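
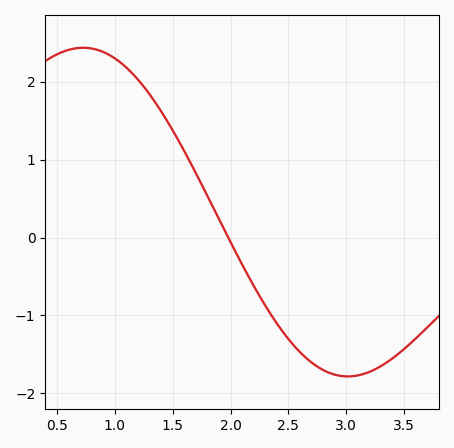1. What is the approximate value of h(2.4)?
-1.1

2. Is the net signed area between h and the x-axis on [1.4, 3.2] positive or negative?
negative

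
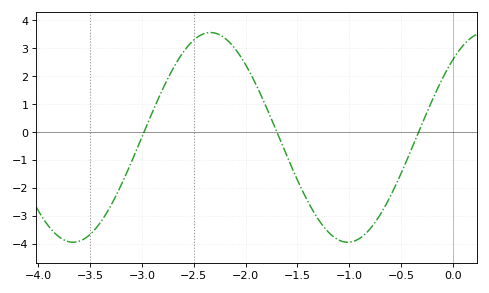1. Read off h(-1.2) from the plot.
-3.58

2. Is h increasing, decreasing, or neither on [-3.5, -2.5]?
increasing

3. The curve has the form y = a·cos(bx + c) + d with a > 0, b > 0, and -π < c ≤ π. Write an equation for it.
y = 3.75cos(2.37x - 0.74) - 0.19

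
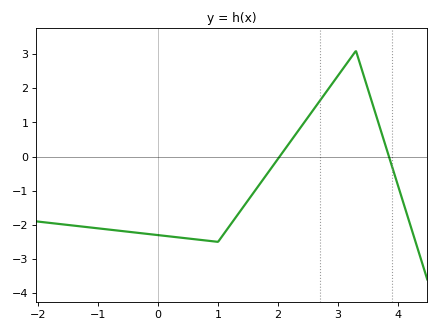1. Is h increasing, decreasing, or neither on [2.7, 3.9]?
neither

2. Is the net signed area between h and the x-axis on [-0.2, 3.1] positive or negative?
negative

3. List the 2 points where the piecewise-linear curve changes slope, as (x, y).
(1, -2.5); (3.3, 3.1)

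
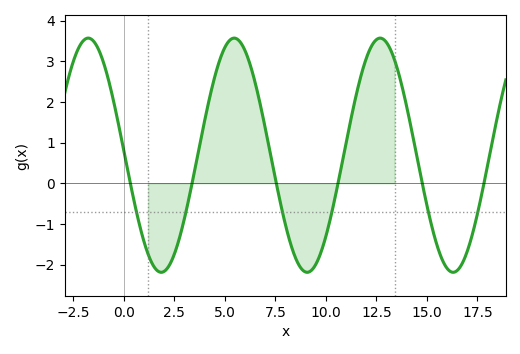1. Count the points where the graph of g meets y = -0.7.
6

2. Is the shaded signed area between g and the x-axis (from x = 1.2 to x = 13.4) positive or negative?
positive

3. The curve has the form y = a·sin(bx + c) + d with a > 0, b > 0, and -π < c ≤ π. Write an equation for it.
y = 2.88sin(0.87x + 3.1) + 0.69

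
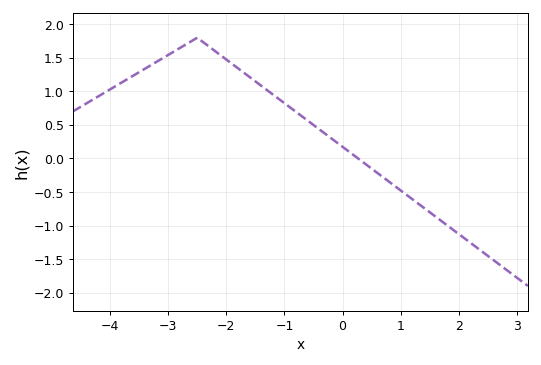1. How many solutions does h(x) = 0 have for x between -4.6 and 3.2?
1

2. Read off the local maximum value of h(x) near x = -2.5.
1.8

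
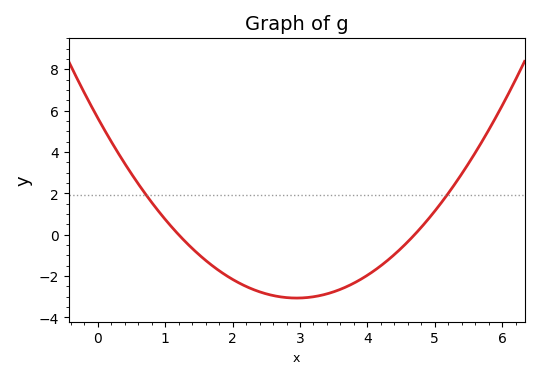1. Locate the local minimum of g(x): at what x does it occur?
2.95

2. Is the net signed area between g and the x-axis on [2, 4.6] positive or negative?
negative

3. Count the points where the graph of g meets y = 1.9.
2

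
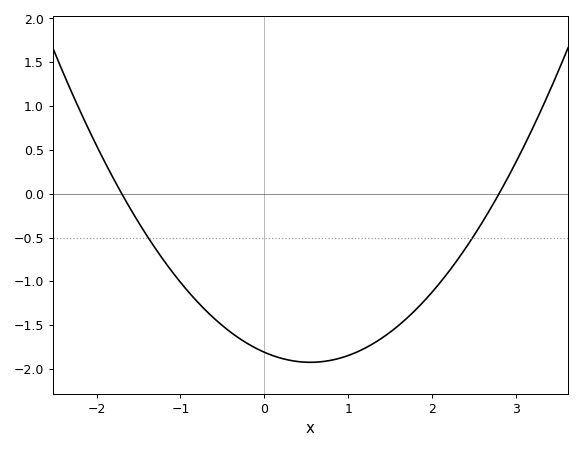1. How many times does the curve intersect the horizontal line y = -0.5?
2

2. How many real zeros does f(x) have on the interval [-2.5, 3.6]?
2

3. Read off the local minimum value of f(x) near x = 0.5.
-1.9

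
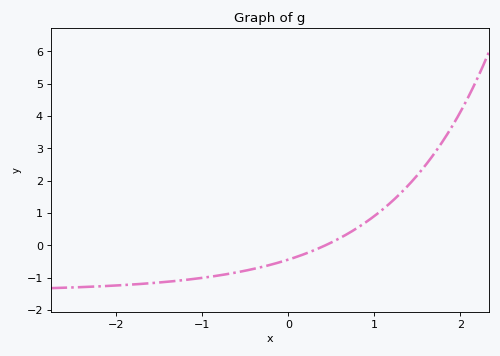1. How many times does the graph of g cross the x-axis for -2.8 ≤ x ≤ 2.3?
1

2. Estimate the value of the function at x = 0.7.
0.4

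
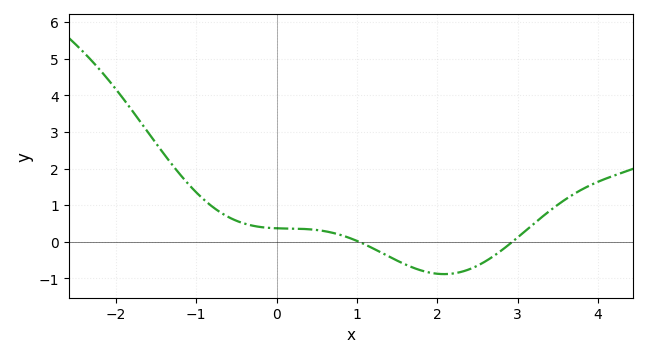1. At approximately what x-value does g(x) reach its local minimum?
2.1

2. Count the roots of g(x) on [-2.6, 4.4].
2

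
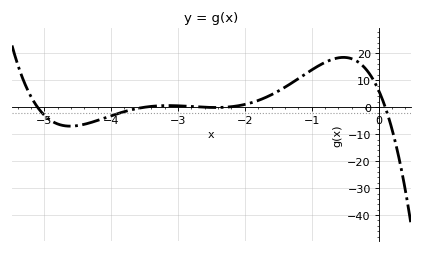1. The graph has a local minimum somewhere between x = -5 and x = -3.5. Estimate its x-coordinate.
-4.6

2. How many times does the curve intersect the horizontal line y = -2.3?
3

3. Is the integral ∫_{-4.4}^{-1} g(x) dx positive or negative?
positive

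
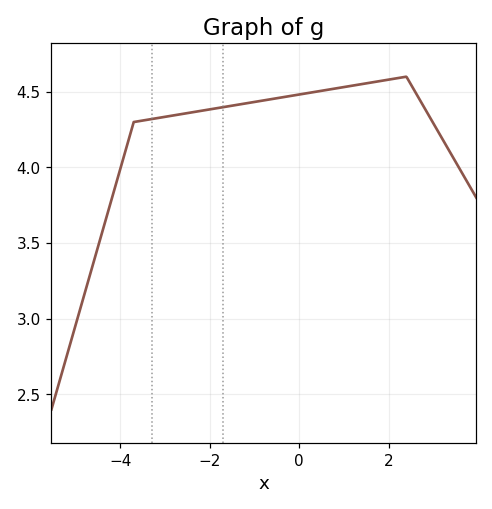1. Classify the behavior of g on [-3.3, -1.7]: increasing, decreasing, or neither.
increasing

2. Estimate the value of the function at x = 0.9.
4.53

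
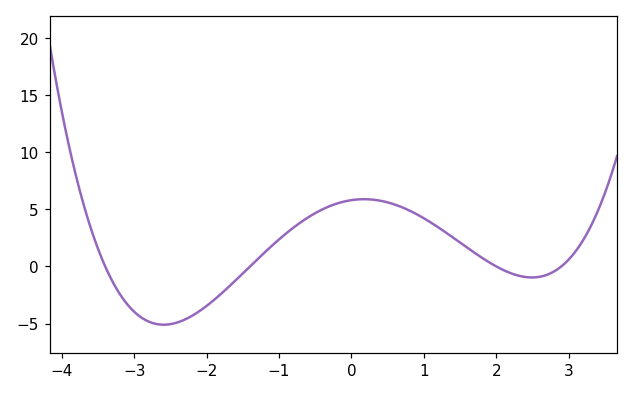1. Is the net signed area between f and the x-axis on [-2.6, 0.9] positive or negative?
positive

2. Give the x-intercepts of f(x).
-3.4, -1.4, 2, 2.9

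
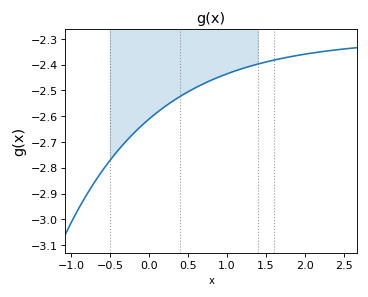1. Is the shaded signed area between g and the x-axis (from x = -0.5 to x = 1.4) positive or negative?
negative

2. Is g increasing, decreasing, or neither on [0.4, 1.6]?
increasing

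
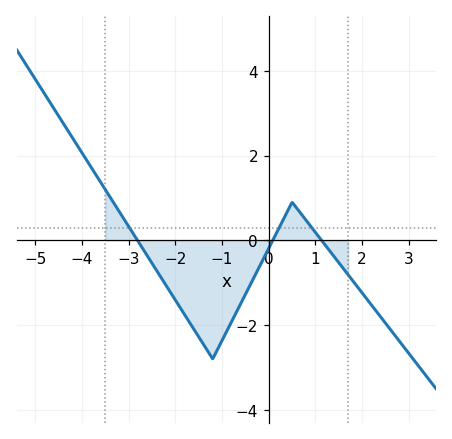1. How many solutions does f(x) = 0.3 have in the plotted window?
3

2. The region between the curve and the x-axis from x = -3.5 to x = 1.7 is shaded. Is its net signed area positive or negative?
negative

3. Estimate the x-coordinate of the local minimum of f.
-1.2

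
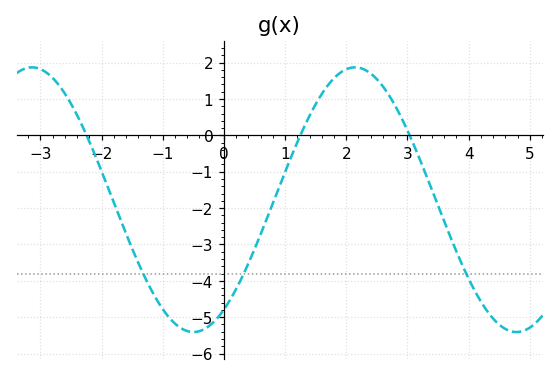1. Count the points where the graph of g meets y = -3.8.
3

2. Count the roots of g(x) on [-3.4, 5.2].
3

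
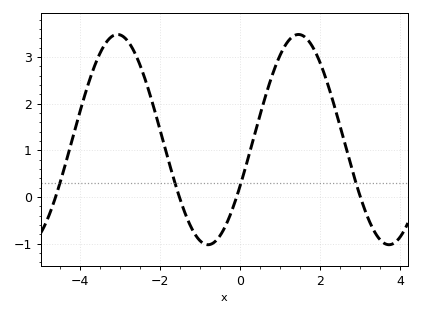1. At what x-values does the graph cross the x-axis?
-4.6, -1.6, 0, 3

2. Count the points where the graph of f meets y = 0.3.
4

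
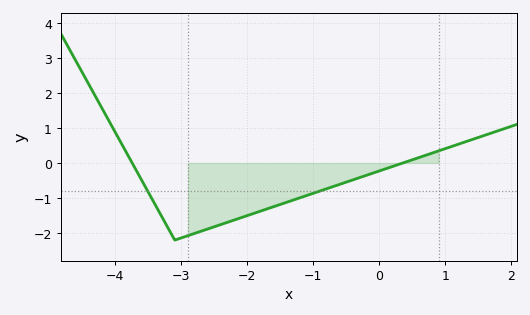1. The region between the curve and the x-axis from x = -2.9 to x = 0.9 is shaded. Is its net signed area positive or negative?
negative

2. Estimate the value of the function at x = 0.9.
0.3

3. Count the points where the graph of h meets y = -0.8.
2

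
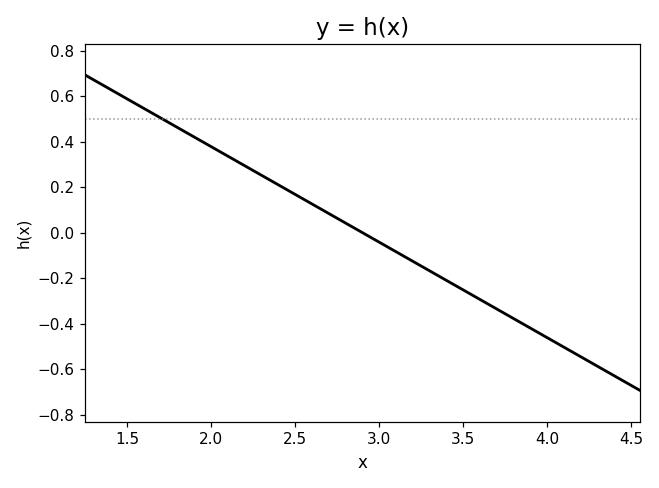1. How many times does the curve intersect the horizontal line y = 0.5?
1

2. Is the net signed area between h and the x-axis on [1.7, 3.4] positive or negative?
positive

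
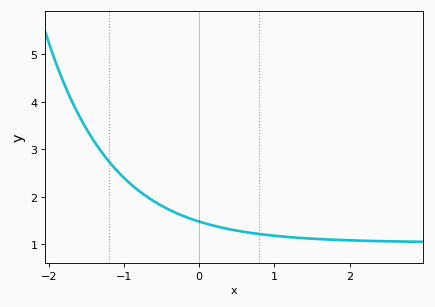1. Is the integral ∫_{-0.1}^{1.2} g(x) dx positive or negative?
positive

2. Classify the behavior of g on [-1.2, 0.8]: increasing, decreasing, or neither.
decreasing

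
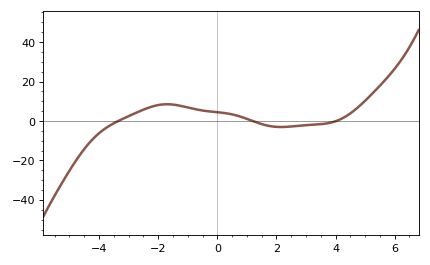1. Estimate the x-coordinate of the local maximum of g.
-1.8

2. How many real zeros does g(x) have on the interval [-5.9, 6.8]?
3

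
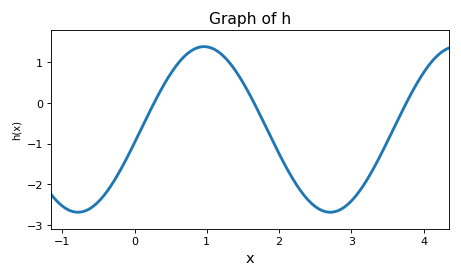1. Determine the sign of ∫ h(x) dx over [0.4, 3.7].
negative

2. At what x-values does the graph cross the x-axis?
0.27, 1.65, 3.76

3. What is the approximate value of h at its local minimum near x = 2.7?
-2.68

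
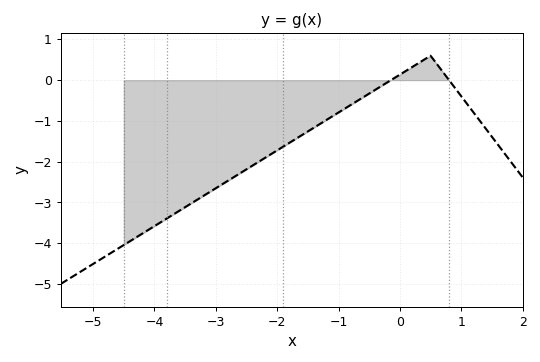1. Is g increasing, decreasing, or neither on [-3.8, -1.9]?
increasing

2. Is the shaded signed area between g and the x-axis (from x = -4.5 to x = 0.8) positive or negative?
negative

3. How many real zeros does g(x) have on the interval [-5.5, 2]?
2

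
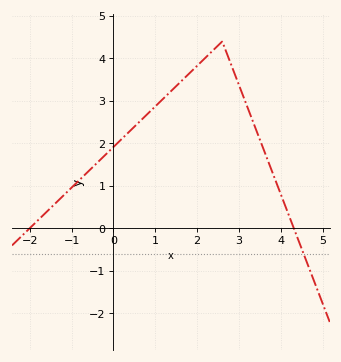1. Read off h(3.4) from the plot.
2.3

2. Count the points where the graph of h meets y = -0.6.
1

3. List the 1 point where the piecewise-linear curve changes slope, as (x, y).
(2.6, 4.4)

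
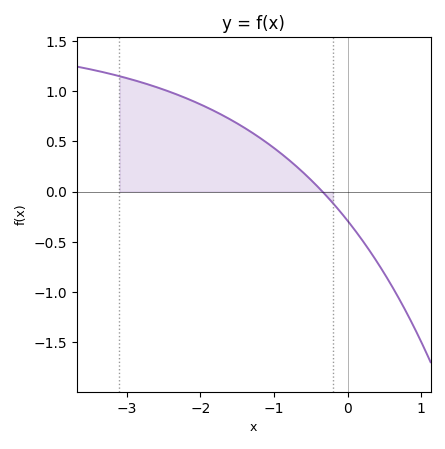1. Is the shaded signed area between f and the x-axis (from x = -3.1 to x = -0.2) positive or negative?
positive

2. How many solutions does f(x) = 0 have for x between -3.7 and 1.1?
1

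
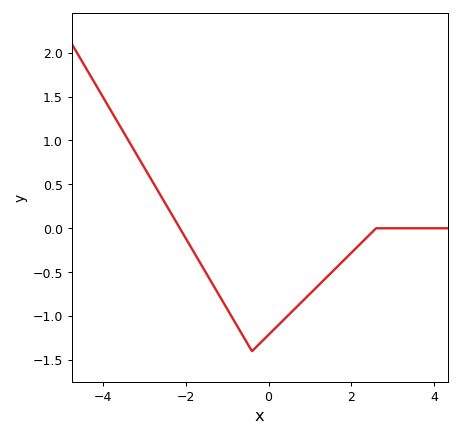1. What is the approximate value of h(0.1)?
-1.15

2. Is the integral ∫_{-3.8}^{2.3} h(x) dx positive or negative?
negative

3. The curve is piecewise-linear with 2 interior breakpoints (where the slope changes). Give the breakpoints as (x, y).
(-0.4, -1.4); (2.6, 0)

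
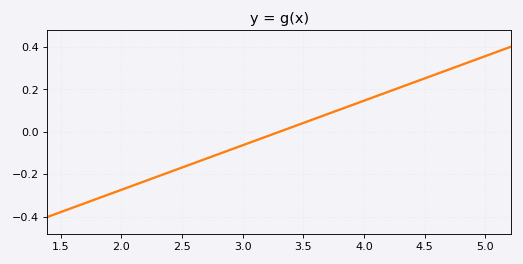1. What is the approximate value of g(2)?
-0.273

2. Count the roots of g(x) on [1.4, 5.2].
1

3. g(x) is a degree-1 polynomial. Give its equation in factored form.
y = 0.21(x - 3.3)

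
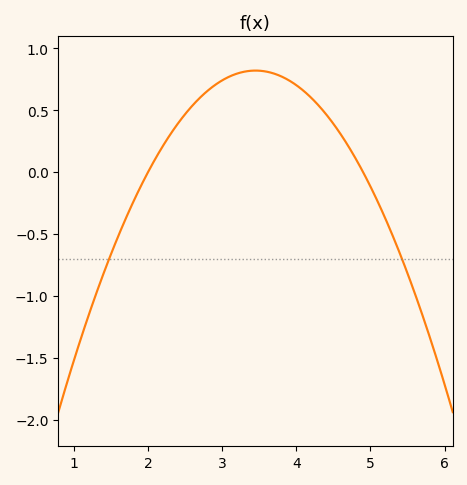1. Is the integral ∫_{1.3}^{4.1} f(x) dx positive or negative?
positive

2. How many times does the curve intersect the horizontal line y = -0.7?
2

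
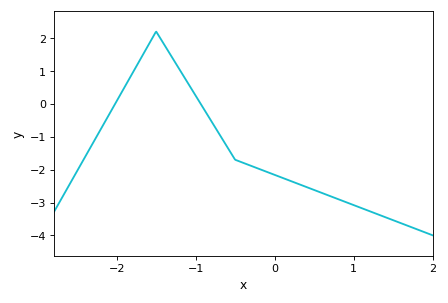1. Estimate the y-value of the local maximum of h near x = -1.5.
2.2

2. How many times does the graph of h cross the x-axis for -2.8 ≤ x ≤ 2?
2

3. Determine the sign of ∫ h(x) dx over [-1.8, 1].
negative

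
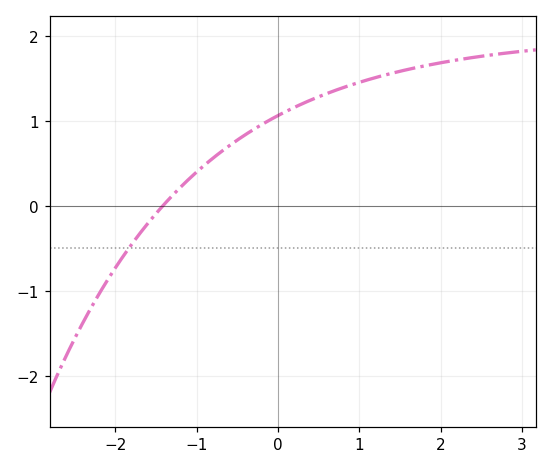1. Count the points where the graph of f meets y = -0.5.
1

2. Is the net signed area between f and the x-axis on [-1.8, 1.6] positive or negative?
positive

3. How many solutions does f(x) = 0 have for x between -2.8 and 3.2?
1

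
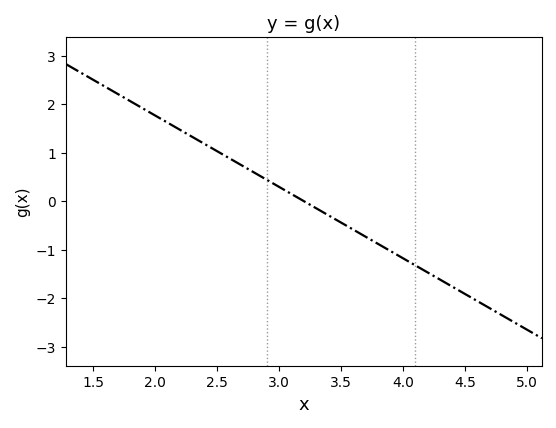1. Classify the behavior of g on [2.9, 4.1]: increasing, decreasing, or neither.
decreasing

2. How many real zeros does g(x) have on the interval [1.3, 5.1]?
1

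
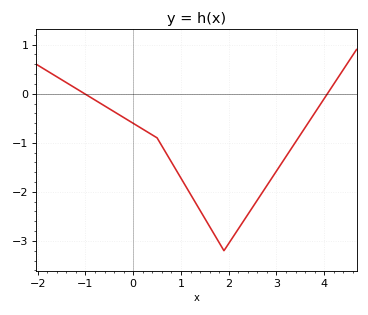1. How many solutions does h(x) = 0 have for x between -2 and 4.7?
2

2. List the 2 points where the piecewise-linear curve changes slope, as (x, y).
(0.5, -0.9); (1.9, -3.2)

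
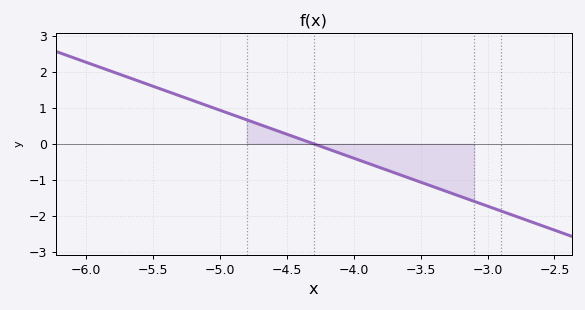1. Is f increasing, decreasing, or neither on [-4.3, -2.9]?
decreasing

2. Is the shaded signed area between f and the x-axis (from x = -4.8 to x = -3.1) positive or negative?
negative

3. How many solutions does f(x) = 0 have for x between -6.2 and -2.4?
1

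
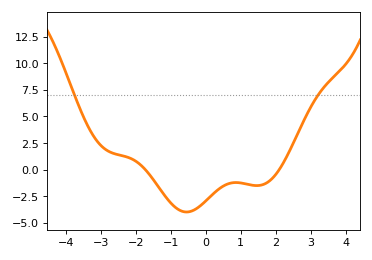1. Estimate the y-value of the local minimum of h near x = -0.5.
-3.97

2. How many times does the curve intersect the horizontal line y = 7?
2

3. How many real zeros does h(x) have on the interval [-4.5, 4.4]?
2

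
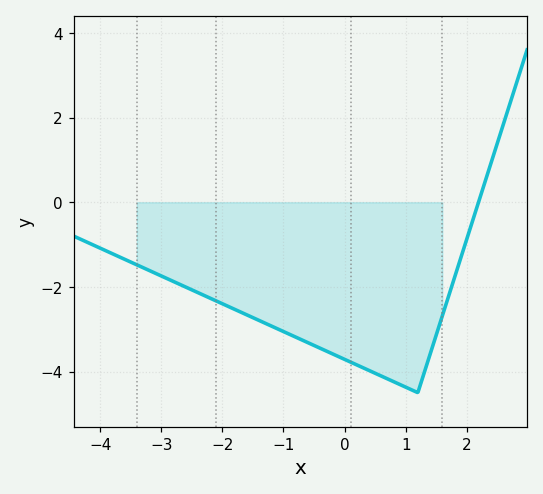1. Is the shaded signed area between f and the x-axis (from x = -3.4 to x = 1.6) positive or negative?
negative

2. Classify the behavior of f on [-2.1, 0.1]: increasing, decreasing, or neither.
decreasing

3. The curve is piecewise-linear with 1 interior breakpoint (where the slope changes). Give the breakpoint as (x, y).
(1.2, -4.5)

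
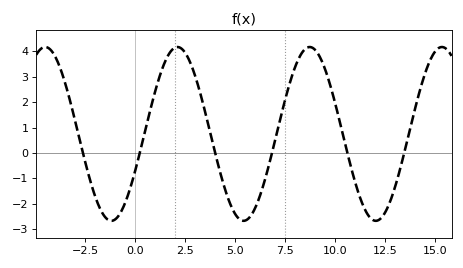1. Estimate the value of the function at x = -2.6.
0.004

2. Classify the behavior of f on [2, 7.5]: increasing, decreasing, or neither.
neither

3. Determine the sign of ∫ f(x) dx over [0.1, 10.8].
positive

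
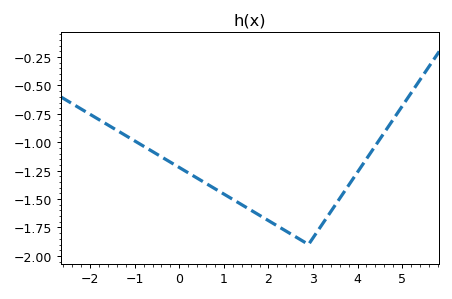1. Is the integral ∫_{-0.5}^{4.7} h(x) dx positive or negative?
negative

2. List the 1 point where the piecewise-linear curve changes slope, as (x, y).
(2.9, -1.9)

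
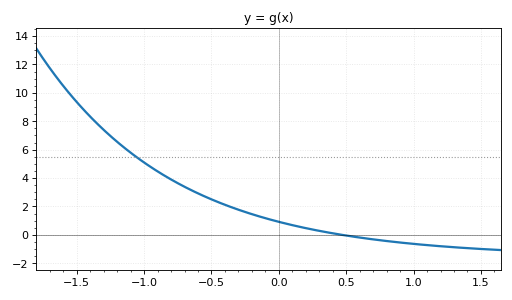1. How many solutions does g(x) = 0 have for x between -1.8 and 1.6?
1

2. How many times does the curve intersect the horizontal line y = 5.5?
1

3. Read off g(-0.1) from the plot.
1.18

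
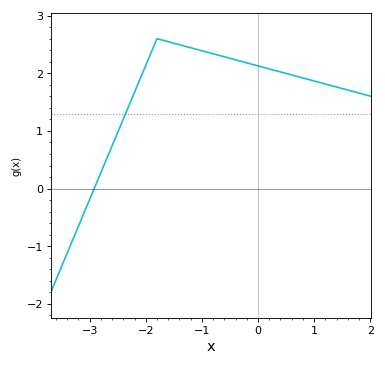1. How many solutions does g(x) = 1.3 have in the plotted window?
1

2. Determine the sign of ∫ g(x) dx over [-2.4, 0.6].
positive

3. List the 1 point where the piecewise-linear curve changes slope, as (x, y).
(-1.8, 2.6)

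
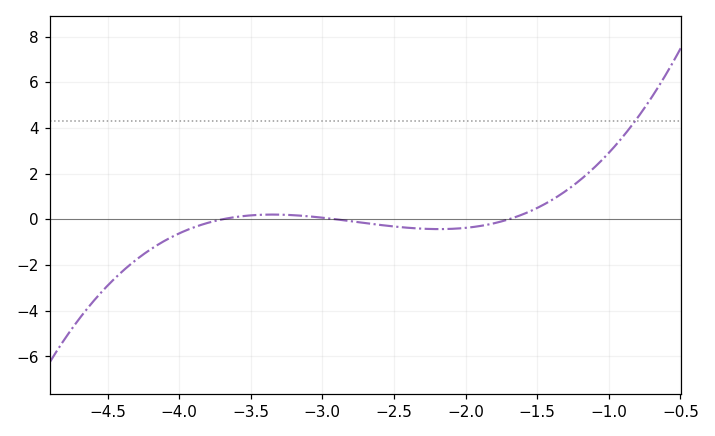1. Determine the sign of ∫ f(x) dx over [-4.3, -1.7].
negative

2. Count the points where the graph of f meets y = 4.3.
1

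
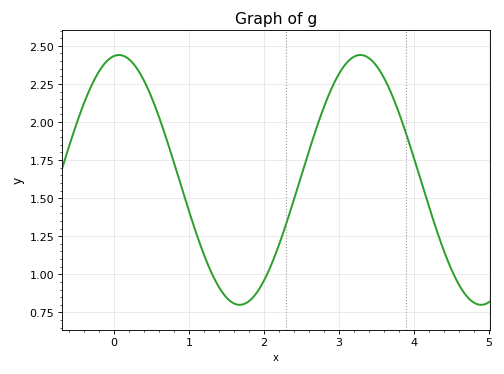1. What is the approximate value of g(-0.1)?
2.4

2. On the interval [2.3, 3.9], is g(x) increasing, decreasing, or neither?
neither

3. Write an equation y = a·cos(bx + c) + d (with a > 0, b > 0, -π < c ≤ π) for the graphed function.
y = 0.82cos(1.9x - 0.13) + 1.62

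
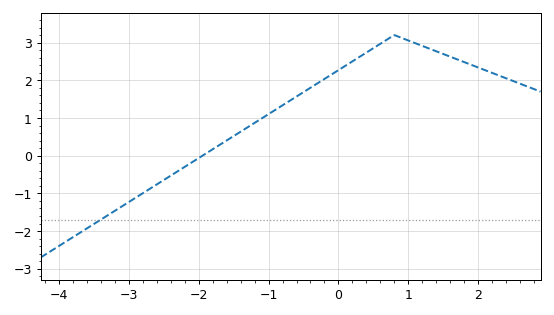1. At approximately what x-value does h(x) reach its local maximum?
0.801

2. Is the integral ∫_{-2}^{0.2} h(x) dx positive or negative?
positive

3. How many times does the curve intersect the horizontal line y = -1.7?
1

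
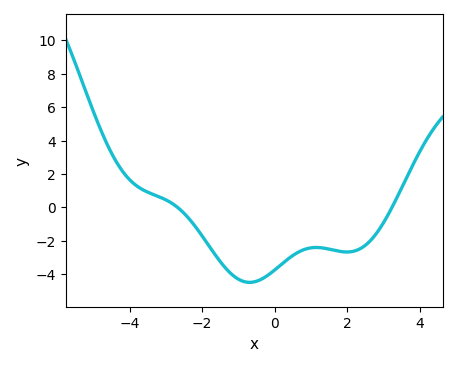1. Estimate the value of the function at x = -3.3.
0.734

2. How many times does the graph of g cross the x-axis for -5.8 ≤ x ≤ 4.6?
2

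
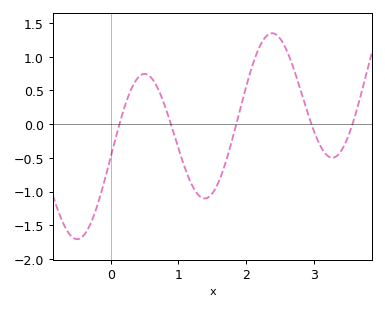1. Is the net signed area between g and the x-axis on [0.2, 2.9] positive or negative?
positive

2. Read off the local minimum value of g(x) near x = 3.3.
-0.5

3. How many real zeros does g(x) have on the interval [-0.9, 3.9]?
5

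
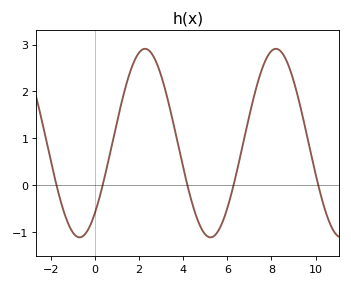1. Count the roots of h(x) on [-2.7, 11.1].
5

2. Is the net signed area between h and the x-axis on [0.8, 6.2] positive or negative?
positive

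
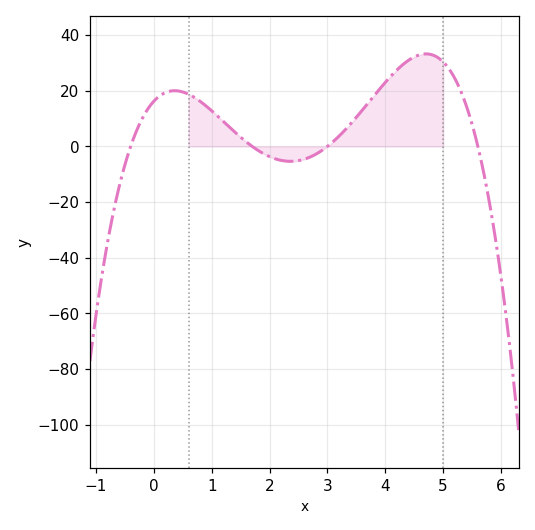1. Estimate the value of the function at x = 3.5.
10.5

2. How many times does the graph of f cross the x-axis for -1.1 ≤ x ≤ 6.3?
4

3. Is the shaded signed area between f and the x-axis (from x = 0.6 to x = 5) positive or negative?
positive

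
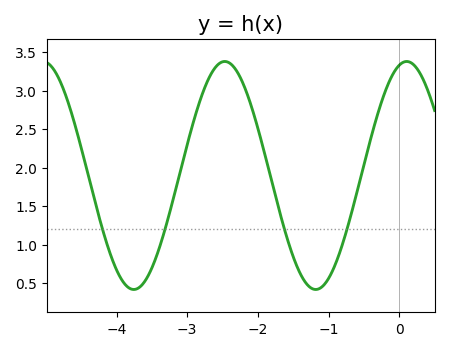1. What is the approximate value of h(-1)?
0.55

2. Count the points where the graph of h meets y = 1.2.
4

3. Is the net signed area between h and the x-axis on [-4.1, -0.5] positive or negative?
positive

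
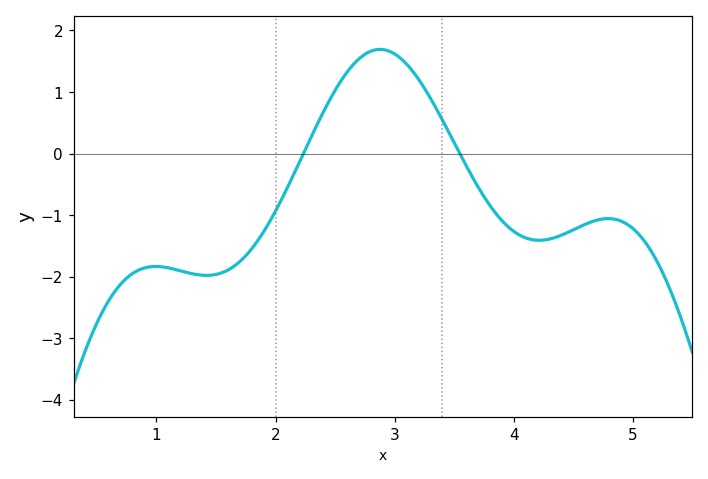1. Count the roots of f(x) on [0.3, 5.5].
2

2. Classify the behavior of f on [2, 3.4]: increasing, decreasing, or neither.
neither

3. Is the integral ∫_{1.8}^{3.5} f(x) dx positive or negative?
positive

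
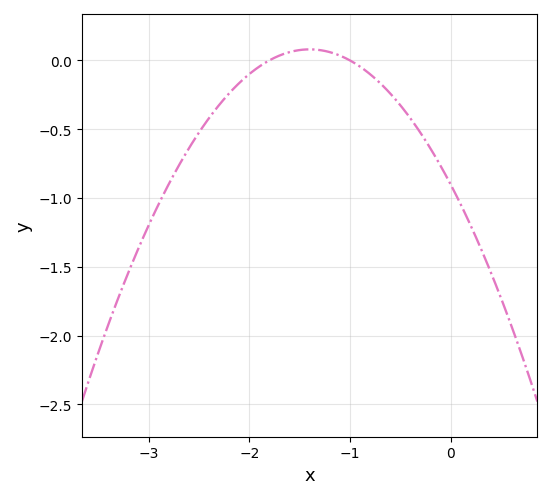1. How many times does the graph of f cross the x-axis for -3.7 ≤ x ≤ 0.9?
2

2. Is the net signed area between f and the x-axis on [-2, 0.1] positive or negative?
negative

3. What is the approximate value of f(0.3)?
-1.35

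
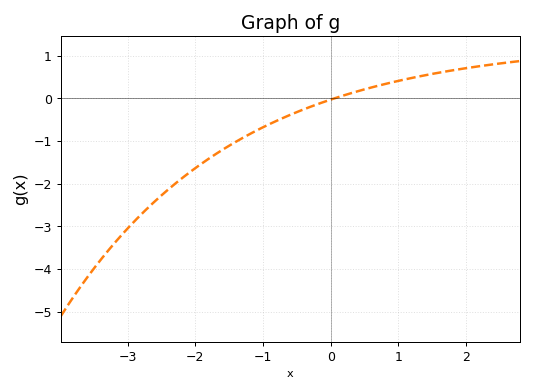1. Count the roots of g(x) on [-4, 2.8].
1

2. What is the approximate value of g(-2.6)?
-2.42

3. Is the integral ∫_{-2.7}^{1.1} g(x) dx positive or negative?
negative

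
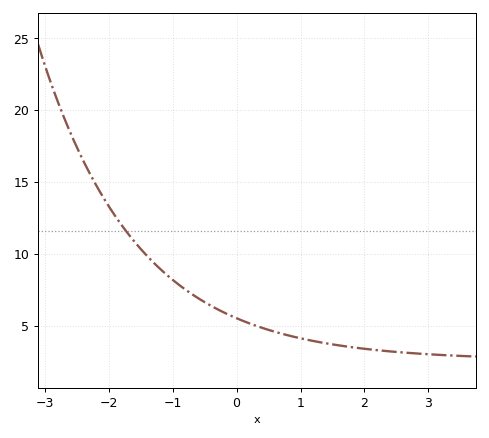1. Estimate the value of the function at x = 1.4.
3.77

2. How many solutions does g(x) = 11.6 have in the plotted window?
1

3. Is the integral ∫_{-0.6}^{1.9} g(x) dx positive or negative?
positive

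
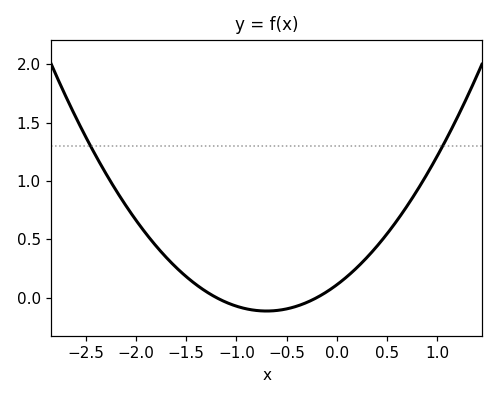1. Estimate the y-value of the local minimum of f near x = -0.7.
-0.1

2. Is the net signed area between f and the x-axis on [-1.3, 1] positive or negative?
positive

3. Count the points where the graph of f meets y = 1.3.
2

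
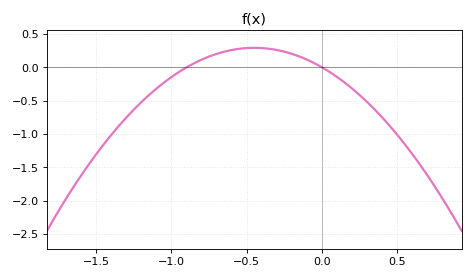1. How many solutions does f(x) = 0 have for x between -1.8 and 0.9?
2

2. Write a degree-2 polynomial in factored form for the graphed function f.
y = -1.45(x + 0.9)(x - 0)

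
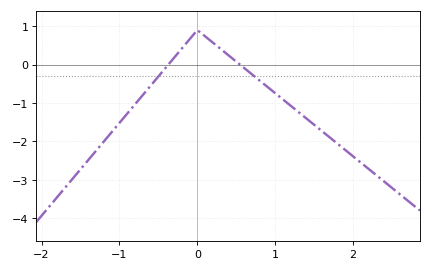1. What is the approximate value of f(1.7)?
-1.9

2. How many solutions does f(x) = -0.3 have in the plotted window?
2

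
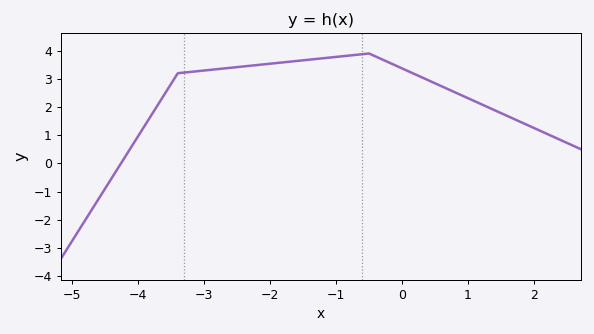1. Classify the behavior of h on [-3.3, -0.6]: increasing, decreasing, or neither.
increasing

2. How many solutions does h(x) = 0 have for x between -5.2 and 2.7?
1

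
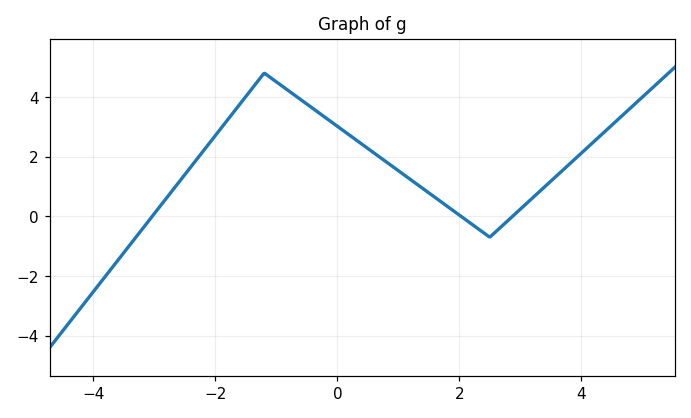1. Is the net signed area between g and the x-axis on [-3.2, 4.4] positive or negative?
positive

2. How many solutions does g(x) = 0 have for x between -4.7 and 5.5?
3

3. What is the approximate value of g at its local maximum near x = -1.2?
4.8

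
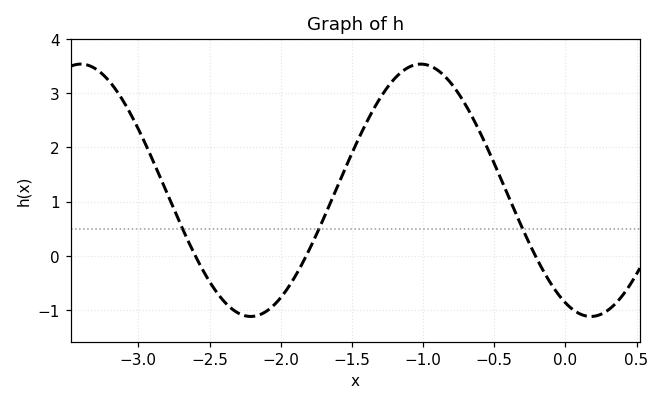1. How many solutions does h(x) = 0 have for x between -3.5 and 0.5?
3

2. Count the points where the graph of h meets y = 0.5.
3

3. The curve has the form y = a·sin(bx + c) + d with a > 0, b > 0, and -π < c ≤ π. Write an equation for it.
y = 2.33sin(2.63x - 2.04) + 1.21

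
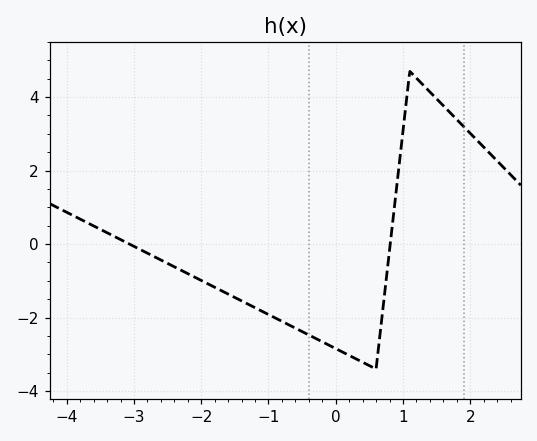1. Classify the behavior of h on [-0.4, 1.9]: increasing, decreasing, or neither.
neither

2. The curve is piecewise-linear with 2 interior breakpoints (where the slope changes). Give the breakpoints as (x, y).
(0.6, -3.4); (1.1, 4.7)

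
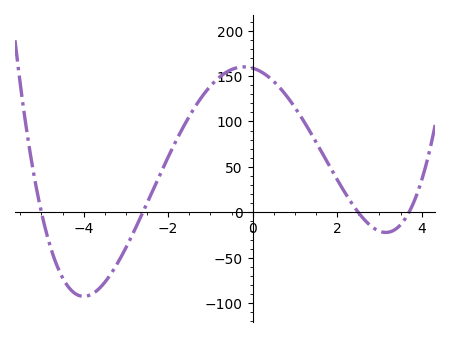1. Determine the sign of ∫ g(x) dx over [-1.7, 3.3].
positive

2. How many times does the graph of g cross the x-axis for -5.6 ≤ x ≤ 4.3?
4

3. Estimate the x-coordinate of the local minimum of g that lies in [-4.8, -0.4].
-4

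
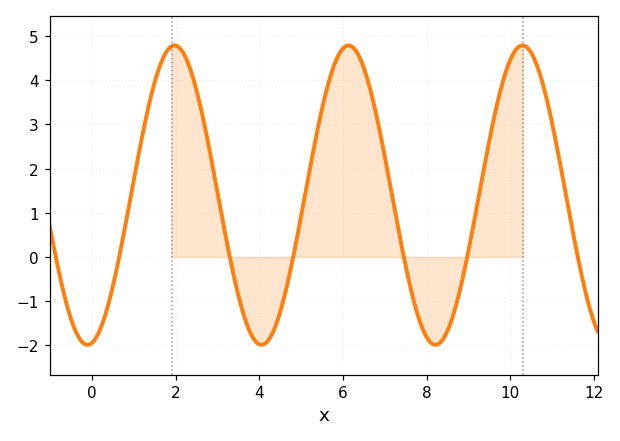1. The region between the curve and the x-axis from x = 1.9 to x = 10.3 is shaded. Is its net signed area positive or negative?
positive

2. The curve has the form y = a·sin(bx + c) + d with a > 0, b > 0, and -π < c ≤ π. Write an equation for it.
y = 3.39sin(1.5x - 1.4) + 1.4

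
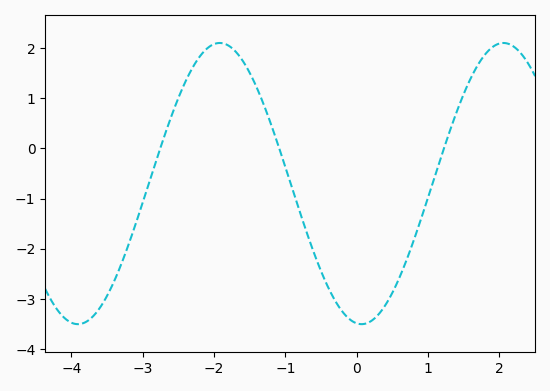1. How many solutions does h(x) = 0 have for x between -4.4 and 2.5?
3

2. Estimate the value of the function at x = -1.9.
2.1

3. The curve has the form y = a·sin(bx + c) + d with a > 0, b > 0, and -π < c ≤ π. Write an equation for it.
y = 2.8sin(1.6x - 1.7) - 0.7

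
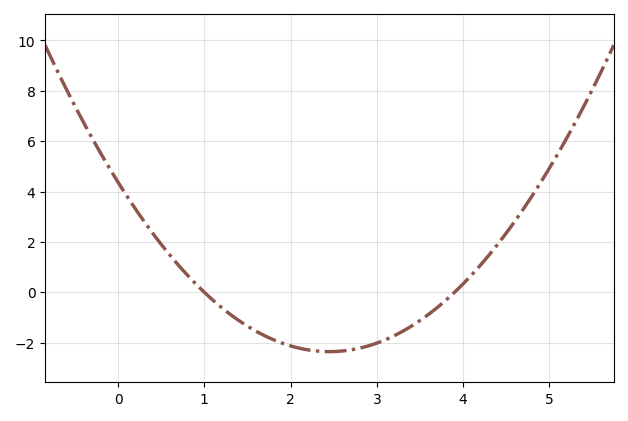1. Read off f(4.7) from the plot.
3.32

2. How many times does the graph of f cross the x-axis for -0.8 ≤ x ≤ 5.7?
2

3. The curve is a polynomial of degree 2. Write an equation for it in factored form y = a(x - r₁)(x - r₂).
y = 1.12(x - 1)(x - 3.9)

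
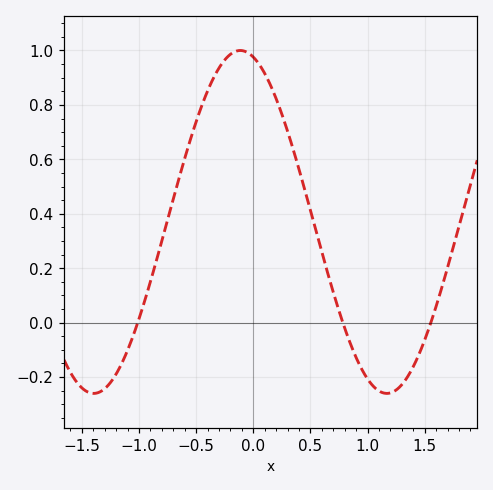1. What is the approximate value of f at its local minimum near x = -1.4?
-0.26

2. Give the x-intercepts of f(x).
-1.01, 0.783, 1.55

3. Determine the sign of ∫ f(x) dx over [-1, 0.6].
positive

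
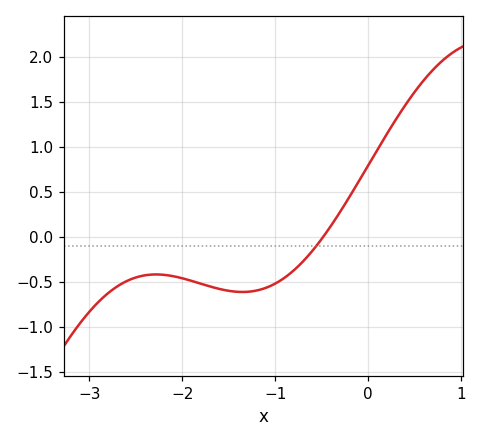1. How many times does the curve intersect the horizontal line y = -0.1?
1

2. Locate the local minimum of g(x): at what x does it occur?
-1.4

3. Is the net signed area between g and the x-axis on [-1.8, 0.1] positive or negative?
negative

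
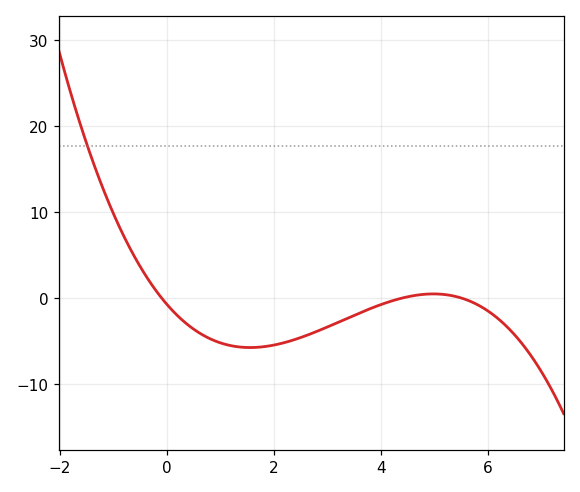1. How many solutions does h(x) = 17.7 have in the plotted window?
1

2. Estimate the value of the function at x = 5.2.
0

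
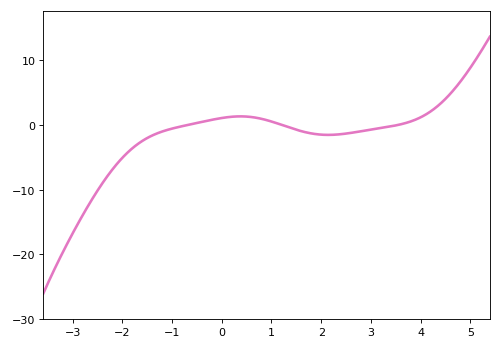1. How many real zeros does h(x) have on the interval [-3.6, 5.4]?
3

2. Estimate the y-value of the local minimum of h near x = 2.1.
-2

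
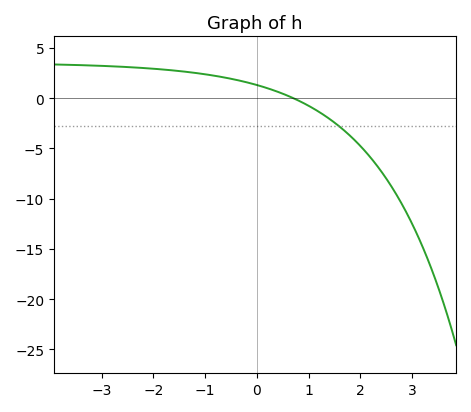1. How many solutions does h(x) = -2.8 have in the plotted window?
1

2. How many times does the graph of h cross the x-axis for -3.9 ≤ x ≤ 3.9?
1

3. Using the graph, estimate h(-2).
2.93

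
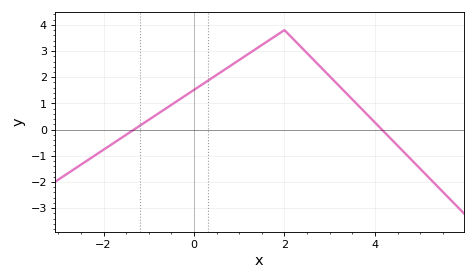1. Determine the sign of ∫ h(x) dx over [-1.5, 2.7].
positive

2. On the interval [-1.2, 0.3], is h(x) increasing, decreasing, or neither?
increasing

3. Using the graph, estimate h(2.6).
2.74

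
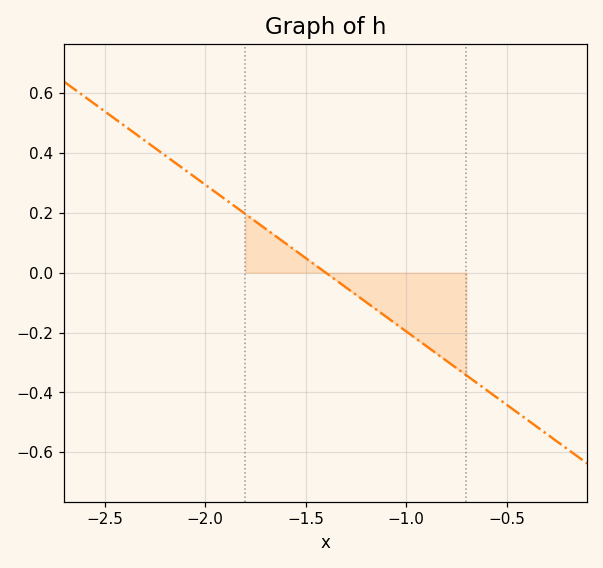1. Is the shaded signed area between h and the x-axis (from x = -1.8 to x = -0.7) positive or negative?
negative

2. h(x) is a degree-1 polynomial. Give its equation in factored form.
y = -0.49(x + 1.4)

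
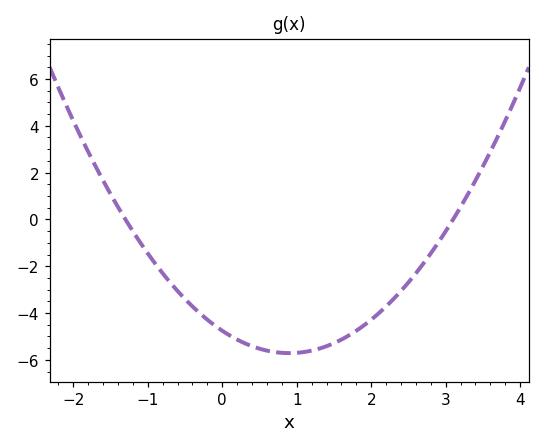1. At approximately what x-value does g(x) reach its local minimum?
0.9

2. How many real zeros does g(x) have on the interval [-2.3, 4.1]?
2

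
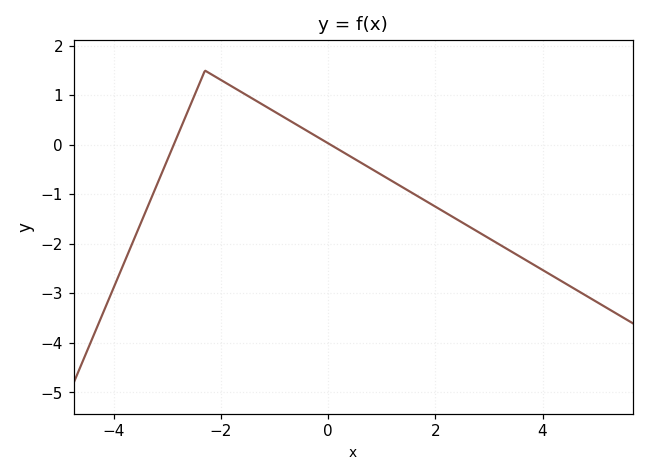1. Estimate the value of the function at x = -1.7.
1.12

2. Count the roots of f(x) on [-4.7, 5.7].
2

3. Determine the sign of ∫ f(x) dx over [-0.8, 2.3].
negative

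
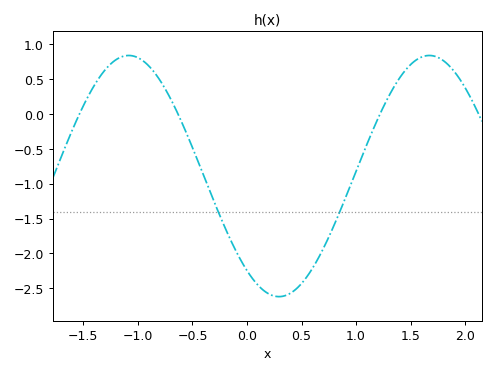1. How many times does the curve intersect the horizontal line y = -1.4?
2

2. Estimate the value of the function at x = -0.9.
0.7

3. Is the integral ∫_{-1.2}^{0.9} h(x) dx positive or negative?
negative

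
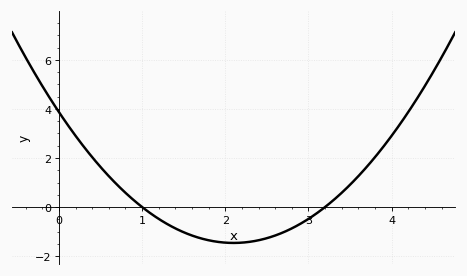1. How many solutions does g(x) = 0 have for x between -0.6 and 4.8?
2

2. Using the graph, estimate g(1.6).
-1.16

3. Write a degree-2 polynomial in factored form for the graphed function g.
y = 1.21(x - 1)(x - 3.2)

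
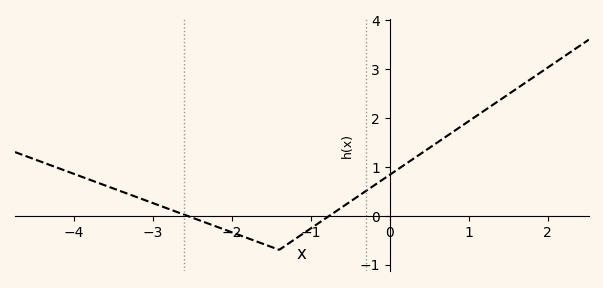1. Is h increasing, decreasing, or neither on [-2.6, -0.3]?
neither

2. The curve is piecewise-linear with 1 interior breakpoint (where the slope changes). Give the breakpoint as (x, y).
(-1.4, -0.7)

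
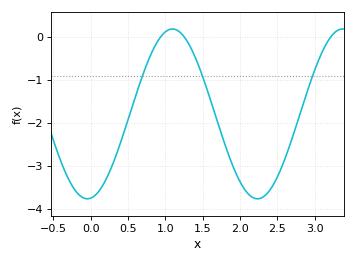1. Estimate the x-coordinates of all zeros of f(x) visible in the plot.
0.939, 1.25, 3.22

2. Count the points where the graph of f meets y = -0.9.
3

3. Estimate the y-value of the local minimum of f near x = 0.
-3.76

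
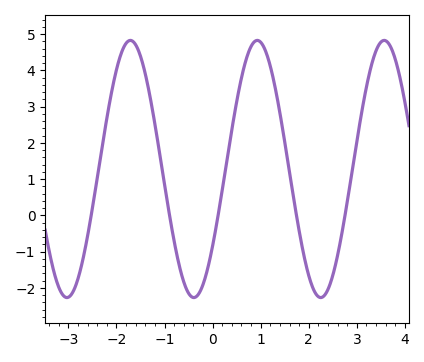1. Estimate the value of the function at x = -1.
0.9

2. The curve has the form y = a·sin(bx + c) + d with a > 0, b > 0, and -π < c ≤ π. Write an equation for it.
y = 3.55sin(2.4x - 0.64) + 1.28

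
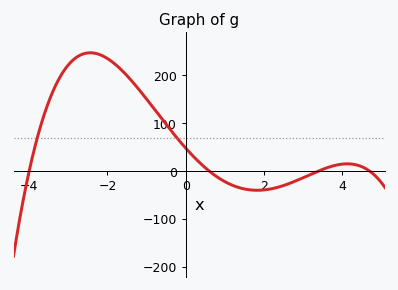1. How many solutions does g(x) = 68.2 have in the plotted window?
2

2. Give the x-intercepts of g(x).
-4, 0.6, 3.4, 4.7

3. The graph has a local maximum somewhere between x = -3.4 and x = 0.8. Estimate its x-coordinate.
-2.44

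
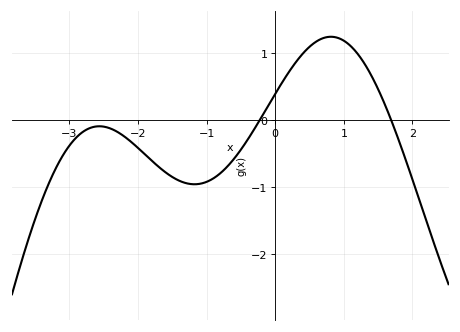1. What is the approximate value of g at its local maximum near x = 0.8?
1.24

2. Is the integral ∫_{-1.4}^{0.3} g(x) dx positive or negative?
negative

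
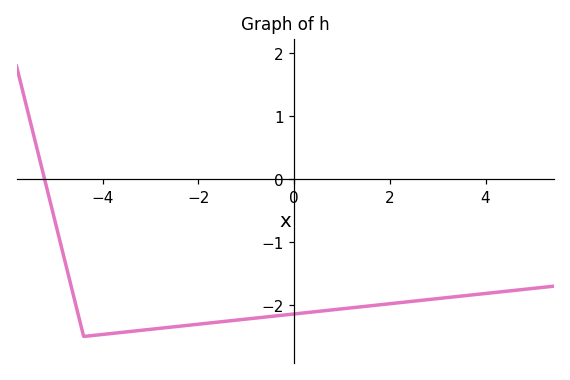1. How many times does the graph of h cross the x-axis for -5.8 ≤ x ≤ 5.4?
1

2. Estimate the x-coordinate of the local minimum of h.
-4.4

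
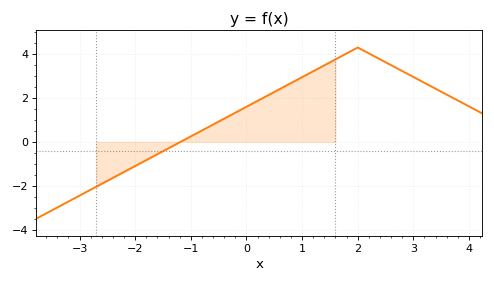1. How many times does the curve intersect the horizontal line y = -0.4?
1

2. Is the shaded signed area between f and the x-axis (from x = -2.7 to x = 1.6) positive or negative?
positive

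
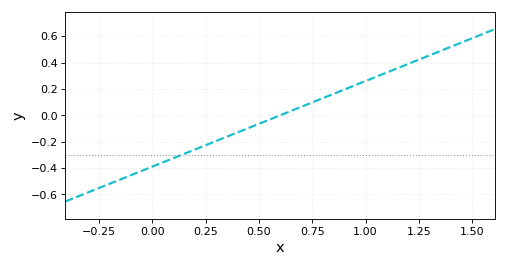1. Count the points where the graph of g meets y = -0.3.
1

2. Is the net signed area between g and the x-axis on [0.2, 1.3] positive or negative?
positive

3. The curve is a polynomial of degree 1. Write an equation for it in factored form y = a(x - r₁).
y = 0.65(x - 0.6)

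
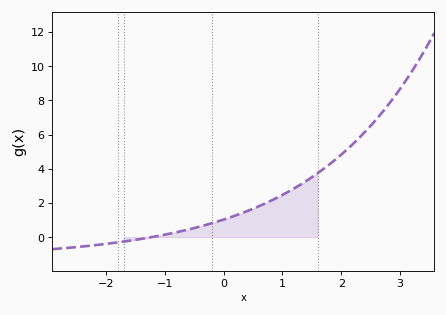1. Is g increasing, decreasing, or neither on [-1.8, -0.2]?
increasing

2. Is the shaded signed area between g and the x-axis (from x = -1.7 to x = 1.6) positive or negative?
positive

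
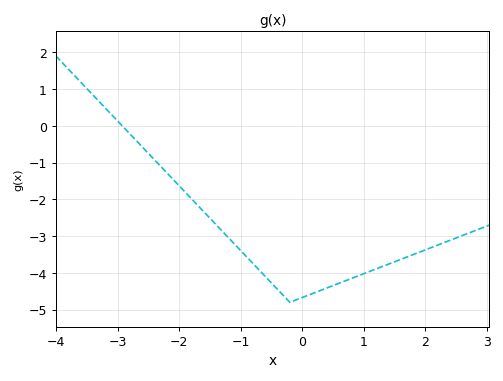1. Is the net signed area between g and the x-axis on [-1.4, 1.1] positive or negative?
negative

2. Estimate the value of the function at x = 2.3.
-3.18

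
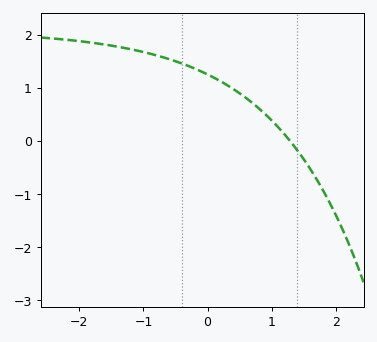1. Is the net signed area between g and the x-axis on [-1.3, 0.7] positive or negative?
positive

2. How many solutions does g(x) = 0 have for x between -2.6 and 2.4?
1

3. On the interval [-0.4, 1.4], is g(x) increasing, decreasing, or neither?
decreasing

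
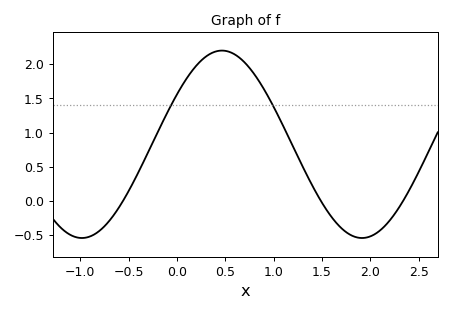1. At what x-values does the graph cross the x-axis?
-0.6, 1.5, 2.3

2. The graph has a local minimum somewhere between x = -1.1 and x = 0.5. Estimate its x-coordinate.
-1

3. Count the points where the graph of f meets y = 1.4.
2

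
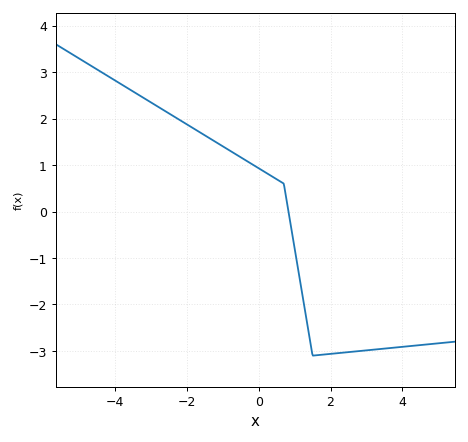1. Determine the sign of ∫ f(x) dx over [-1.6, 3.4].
negative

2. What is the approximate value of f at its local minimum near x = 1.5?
-3.1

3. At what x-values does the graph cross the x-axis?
0.83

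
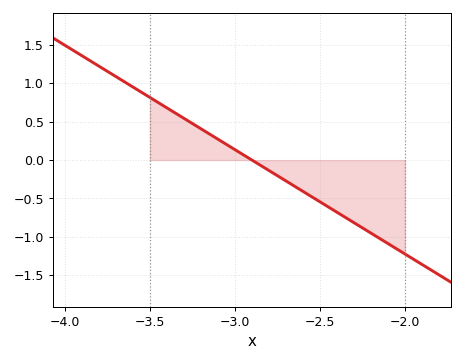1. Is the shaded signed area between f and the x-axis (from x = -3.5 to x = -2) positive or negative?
negative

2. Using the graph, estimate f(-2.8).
-0.136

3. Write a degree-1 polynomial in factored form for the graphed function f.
y = -1.36(x + 2.9)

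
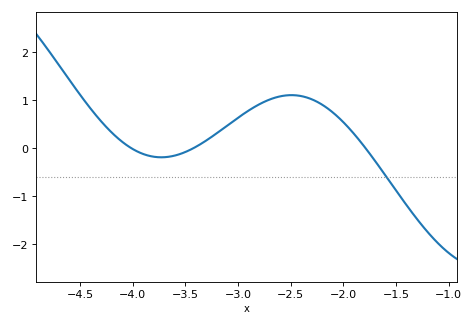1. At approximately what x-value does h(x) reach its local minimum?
-3.73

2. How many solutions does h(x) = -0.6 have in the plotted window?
1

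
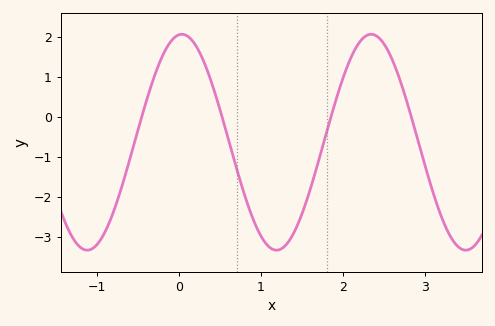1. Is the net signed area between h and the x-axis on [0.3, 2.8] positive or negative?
negative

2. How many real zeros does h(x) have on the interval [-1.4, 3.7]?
4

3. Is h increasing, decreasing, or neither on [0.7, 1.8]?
neither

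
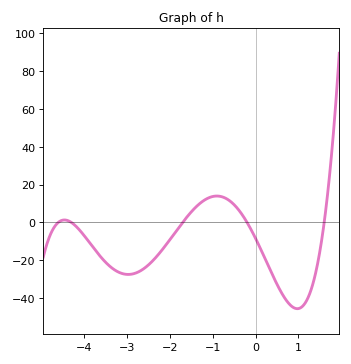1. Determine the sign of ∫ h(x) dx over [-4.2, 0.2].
negative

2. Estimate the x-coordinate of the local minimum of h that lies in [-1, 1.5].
0.975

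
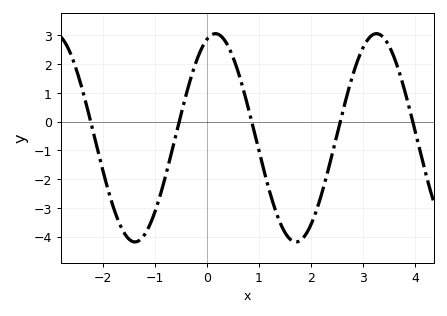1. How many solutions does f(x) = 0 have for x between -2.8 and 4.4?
5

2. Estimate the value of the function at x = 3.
2.56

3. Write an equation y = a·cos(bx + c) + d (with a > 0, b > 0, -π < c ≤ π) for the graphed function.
y = 3.62cos(2.03x - 0.34) - 0.56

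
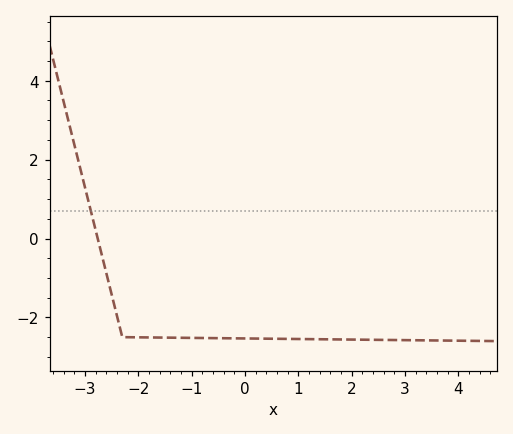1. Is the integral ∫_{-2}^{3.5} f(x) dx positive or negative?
negative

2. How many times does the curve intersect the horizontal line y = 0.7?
1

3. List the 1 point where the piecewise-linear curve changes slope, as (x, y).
(-2.3, -2.5)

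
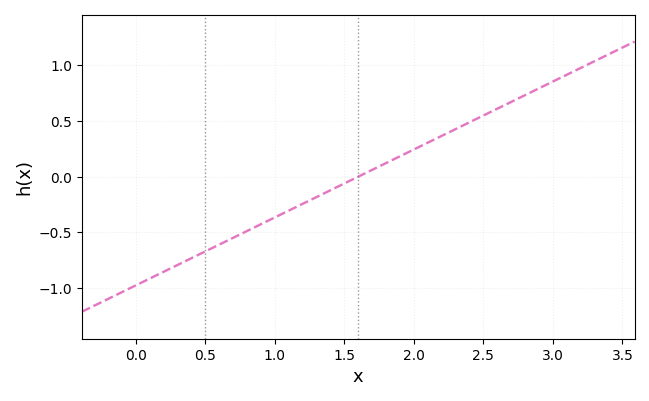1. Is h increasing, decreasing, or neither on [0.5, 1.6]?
increasing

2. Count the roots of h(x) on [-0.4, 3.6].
1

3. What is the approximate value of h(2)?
0.244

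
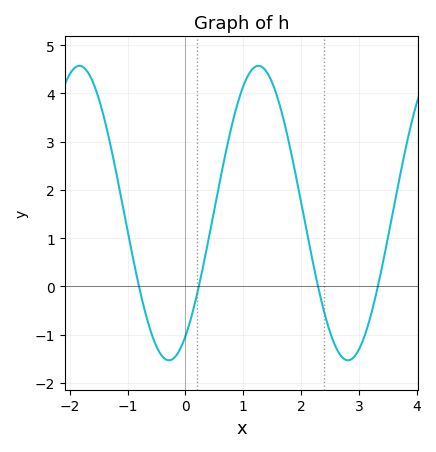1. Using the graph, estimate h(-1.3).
2.95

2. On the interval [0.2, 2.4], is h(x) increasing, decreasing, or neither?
neither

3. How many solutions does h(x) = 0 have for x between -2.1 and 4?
4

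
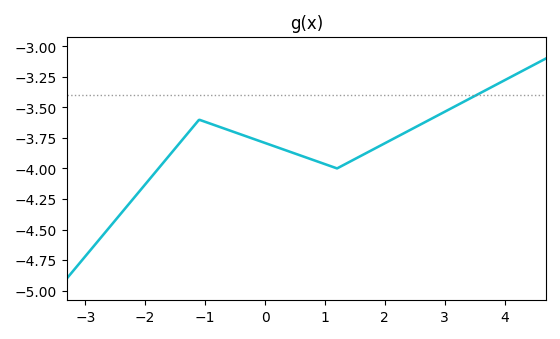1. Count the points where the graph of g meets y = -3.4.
1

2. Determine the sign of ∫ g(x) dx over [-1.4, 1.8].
negative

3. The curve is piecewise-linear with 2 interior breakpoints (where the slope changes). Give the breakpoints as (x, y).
(-1.1, -3.6); (1.2, -4)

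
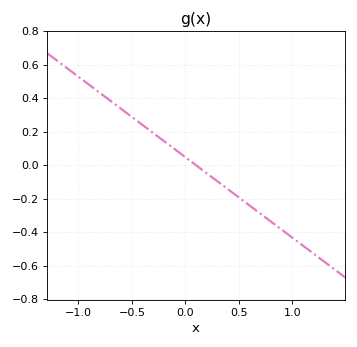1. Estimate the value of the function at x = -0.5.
0.288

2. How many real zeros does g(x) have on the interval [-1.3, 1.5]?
1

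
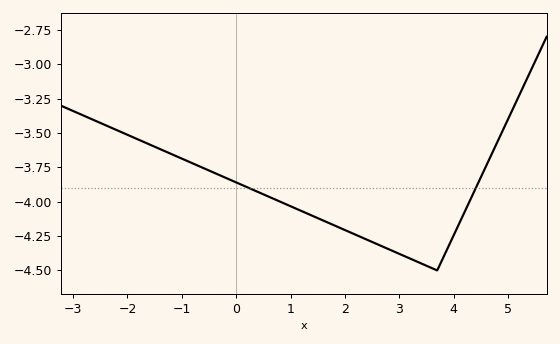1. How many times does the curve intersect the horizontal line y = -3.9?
2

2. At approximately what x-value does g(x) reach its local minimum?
3.7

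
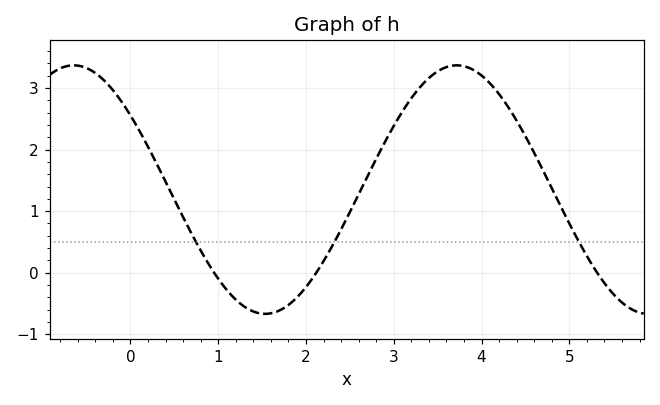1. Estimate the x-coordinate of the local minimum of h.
1.54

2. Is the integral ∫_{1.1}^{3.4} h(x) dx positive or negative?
positive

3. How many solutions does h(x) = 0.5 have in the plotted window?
3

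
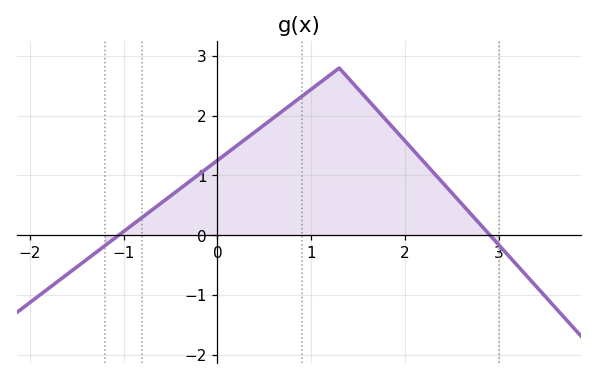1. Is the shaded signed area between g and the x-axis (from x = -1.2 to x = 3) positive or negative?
positive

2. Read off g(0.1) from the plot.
1.37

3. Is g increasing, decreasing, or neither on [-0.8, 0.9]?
increasing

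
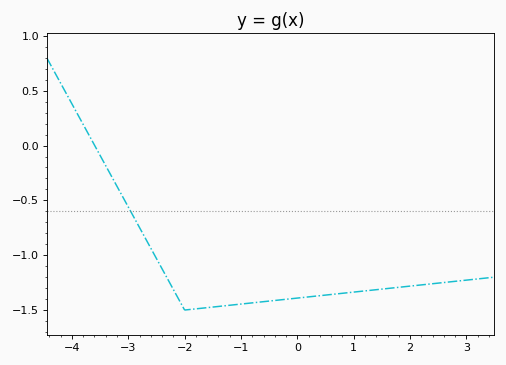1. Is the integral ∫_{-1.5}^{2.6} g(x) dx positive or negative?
negative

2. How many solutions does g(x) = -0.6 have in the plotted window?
1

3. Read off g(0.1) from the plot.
-1.4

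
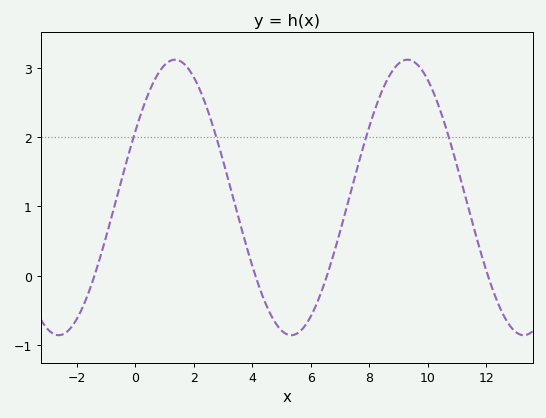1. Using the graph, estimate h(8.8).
2.96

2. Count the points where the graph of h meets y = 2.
4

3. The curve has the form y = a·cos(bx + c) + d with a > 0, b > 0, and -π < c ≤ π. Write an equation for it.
y = 1.99cos(0.79x - 1.07) + 1.13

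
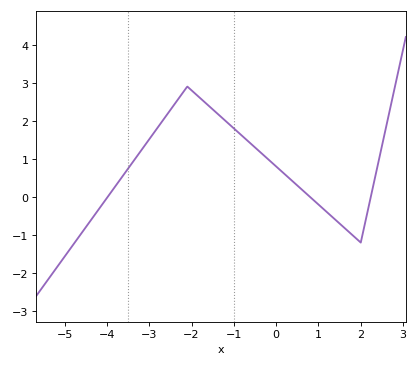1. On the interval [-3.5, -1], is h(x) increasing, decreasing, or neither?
neither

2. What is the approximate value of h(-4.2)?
-0.336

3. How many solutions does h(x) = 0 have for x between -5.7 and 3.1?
3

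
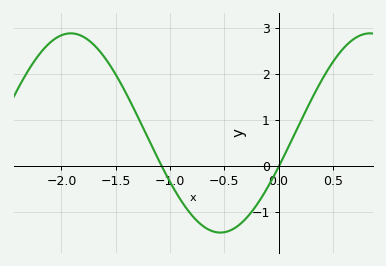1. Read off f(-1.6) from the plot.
2.35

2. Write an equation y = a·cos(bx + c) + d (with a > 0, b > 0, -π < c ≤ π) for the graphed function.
y = 2.16cos(2.28x - 1.92) + 0.72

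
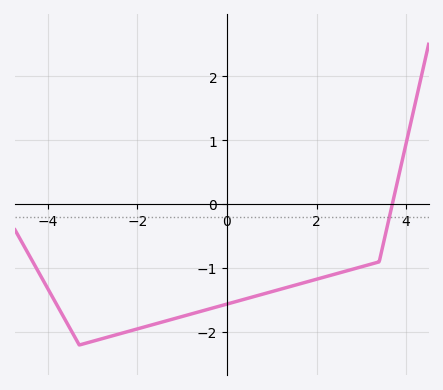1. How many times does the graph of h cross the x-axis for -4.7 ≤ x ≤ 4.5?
1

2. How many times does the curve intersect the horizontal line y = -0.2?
1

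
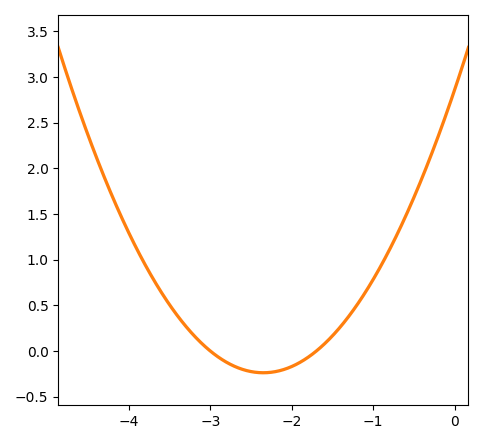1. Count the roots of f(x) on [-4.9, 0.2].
2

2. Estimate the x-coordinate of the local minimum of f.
-2.4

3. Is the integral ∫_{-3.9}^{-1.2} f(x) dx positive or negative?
positive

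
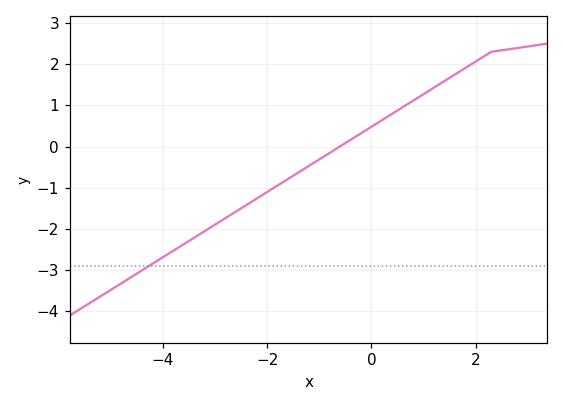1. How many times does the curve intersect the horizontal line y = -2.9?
1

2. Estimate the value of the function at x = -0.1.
0.401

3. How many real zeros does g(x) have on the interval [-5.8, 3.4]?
1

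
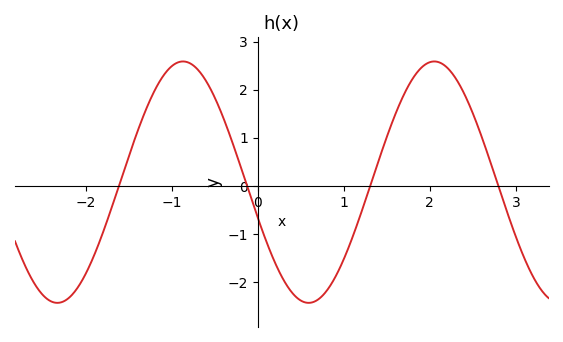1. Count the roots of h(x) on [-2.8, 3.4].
4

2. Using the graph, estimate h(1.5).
1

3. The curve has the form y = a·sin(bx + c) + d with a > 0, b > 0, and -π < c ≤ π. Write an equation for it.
y = 2.51sin(2.1x - 2.8) + 0.08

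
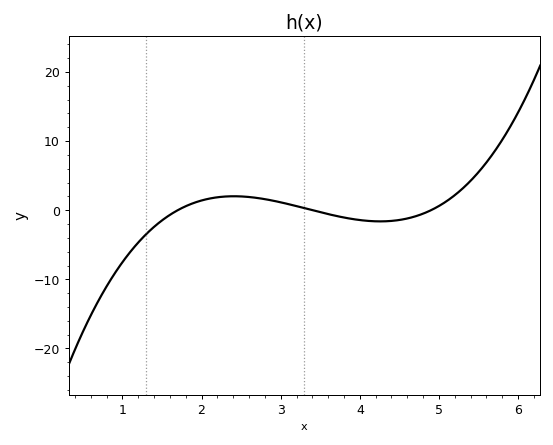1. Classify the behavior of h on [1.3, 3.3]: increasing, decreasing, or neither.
neither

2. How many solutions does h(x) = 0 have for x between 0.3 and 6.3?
3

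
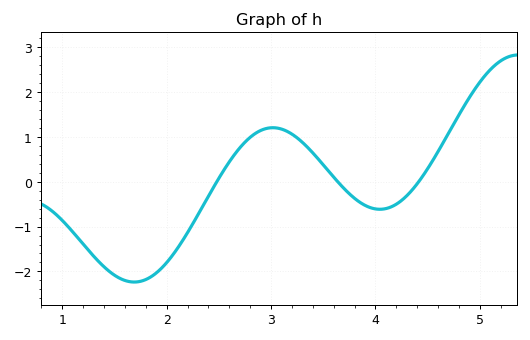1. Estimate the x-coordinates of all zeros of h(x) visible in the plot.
2.48, 3.64, 4.41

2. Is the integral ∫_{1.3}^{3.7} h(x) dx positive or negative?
negative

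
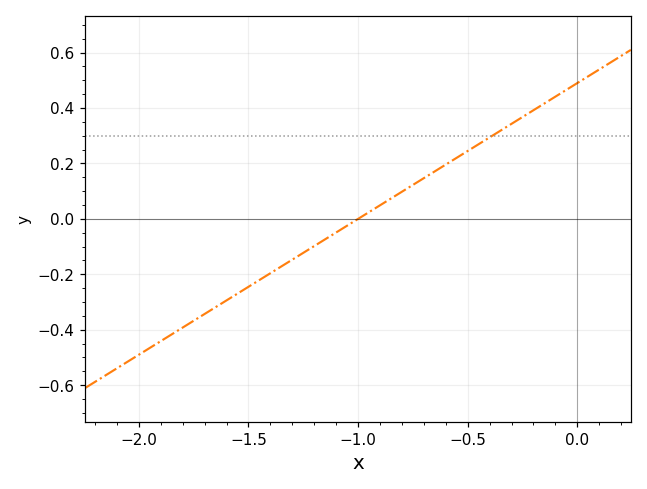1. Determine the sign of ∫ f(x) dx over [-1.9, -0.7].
negative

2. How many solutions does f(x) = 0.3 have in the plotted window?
1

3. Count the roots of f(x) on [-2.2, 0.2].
1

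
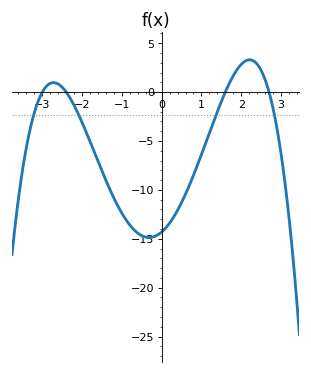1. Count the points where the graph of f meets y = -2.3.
4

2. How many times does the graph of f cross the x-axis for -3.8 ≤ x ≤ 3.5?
4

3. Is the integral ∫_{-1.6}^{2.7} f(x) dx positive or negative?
negative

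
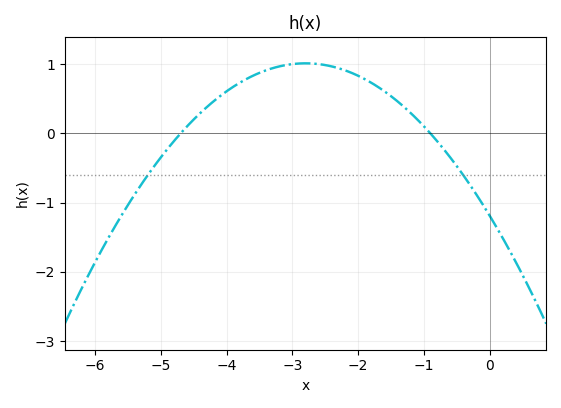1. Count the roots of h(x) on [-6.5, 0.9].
2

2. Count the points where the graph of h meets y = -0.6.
2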